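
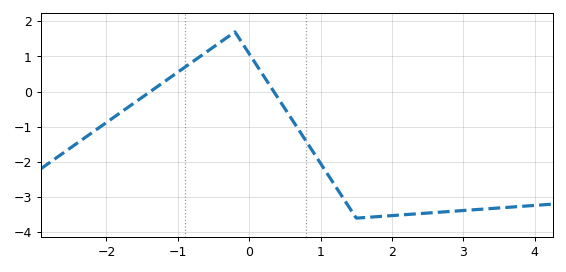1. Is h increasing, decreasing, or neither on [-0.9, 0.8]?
neither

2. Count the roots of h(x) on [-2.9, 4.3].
2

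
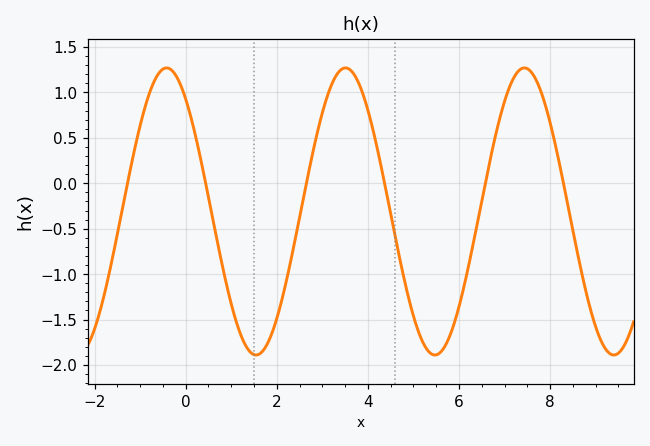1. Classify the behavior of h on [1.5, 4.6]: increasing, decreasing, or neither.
neither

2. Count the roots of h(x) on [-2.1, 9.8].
6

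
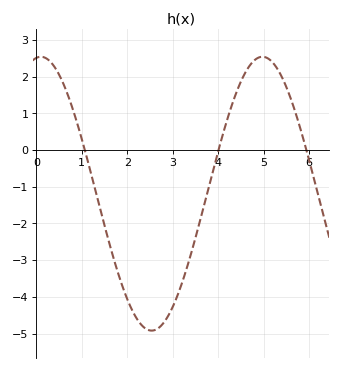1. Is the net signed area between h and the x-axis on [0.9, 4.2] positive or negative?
negative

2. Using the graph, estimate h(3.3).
-3.3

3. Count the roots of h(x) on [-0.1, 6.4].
3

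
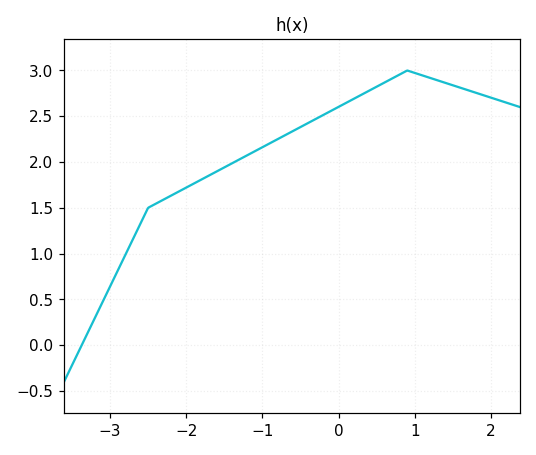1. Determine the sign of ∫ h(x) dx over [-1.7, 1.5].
positive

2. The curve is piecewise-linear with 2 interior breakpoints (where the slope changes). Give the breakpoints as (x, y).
(-2.5, 1.5); (0.9, 3)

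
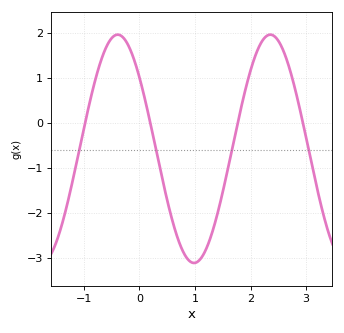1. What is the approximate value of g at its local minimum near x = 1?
-3.12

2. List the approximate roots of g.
-0.974, 0.197, 1.77, 2.94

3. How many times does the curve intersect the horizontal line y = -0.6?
4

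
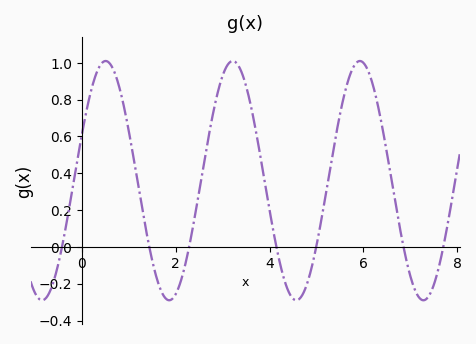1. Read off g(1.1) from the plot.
0.488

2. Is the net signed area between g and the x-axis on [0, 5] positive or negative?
positive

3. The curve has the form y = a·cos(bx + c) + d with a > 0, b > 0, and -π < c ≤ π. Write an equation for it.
y = 0.65cos(2.32x - 1.18) + 0.36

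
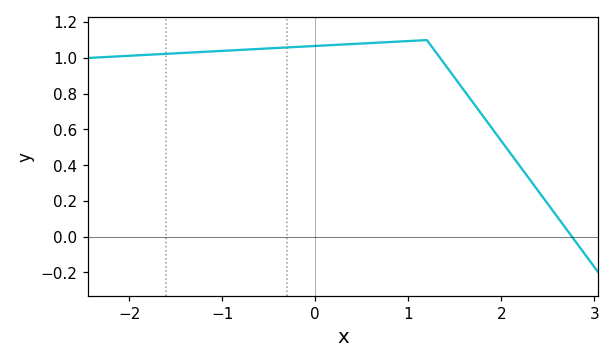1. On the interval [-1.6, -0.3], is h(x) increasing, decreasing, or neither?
increasing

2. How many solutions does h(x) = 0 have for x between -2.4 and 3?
1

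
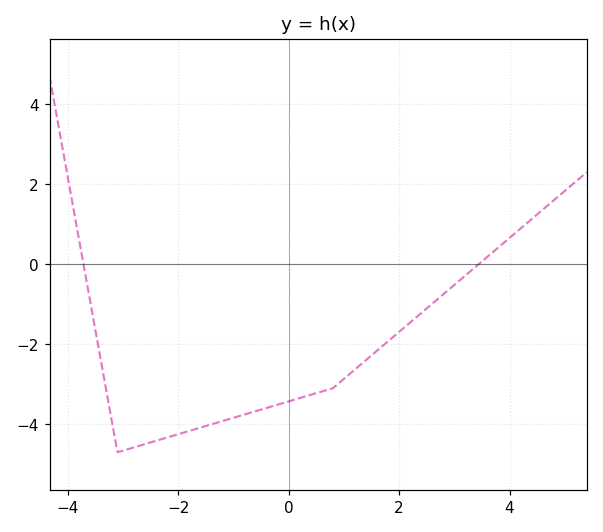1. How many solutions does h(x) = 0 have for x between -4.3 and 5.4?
2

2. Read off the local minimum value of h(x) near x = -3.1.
-4.6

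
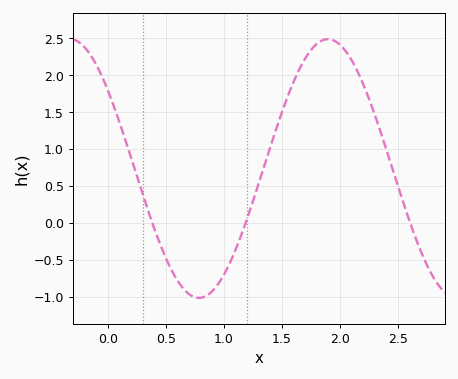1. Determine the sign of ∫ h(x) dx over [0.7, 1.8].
positive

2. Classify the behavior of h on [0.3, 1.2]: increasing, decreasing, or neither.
neither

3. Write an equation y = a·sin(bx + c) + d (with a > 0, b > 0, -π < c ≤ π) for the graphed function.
y = 1.75sin(2.82x + 2.5) + 0.74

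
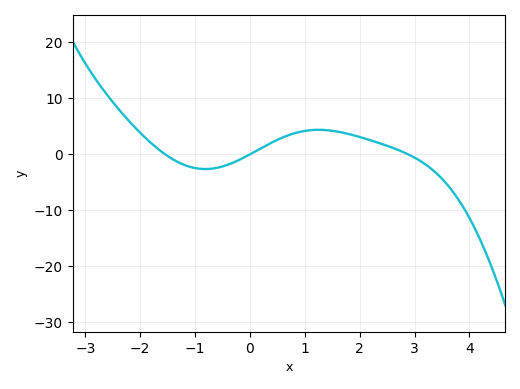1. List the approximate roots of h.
-1.54, 0, 2.88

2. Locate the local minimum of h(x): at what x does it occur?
-0.812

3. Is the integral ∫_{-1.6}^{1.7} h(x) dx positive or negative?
positive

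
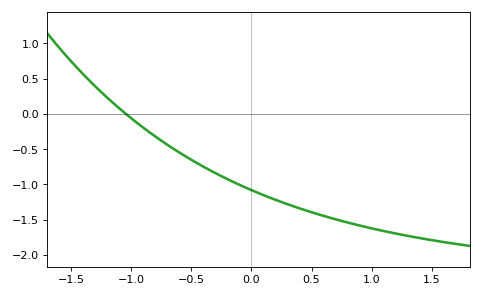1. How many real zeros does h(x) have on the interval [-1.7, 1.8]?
1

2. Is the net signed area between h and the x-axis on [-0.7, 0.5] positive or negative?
negative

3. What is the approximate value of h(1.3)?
-1.73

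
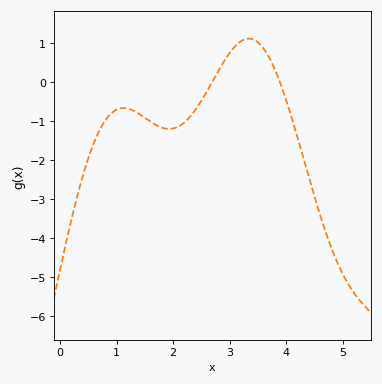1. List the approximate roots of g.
2.69, 3.89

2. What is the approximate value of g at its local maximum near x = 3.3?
1.11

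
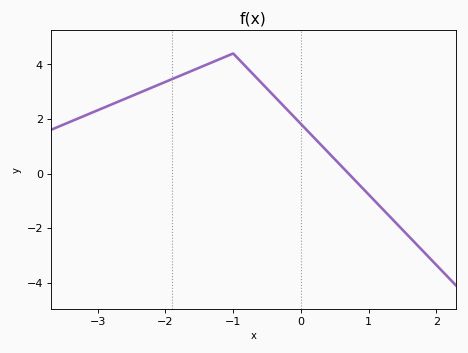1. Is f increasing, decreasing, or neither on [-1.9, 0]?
neither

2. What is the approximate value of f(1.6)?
-2.32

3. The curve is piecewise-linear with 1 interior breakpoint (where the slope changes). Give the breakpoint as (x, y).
(-1, 4.4)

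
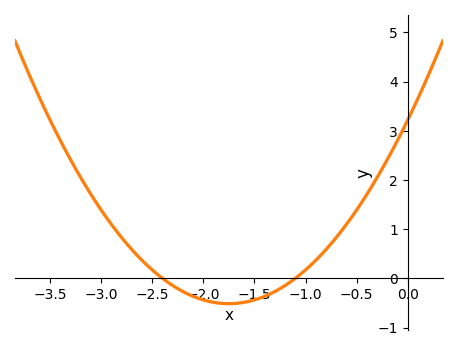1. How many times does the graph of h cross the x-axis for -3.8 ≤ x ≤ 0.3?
2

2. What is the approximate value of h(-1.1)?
0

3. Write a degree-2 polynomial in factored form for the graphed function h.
y = 1.22(x + 2.4)(x + 1.1)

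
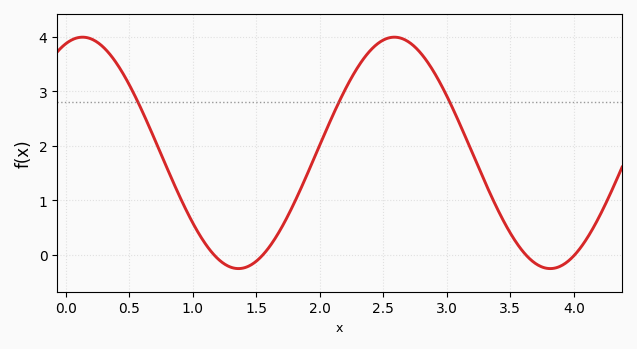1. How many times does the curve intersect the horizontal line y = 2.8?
3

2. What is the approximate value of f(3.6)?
0.06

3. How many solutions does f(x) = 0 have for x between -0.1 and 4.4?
4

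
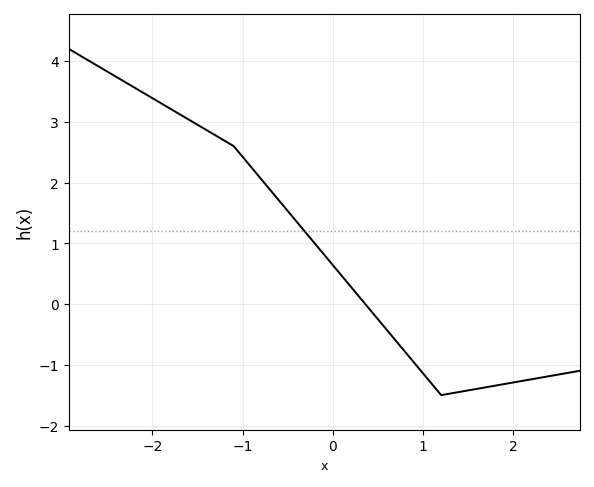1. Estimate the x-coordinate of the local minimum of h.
1.2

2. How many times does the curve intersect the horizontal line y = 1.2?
1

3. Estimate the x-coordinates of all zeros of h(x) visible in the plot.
0.4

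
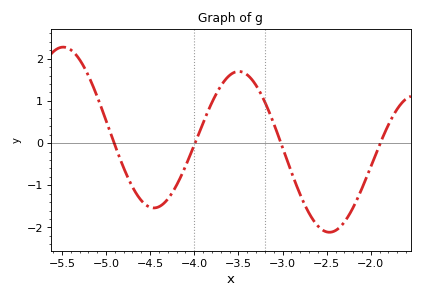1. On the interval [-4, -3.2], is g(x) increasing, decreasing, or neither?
neither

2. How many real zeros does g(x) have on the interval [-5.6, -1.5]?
4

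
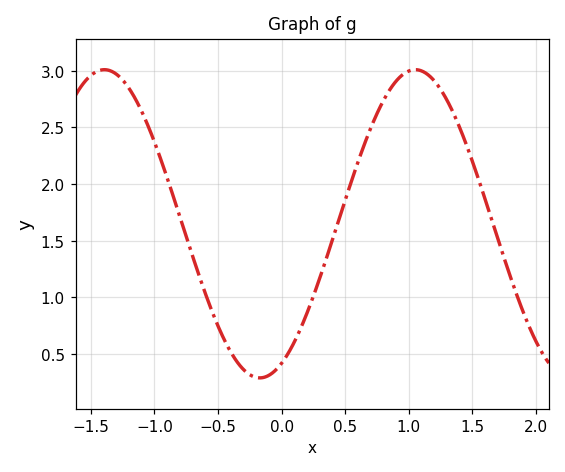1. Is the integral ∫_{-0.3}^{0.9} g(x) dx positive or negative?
positive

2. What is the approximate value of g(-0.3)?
0.363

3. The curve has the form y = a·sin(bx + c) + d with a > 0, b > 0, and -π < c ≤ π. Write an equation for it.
y = 1.36sin(2.57x - 1.13) + 1.65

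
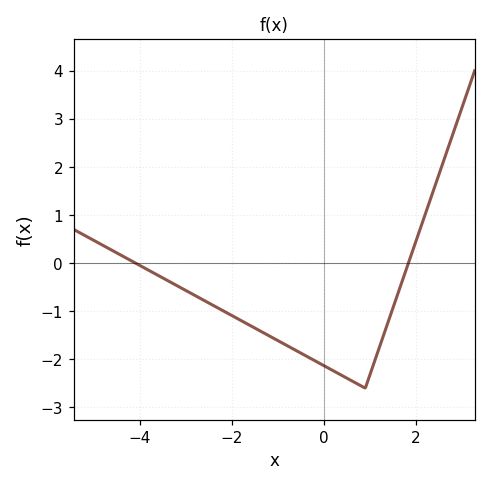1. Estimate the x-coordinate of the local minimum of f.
0.898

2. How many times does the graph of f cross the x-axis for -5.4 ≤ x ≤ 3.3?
2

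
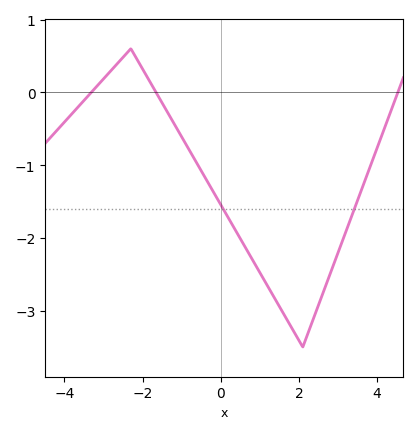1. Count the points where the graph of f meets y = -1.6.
2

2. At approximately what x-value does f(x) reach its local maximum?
-2.3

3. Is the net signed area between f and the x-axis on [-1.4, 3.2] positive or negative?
negative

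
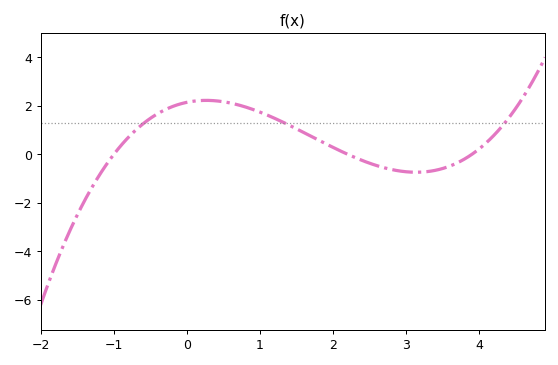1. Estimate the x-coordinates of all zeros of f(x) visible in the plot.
-1, 2.2, 3.9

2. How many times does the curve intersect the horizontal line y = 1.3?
3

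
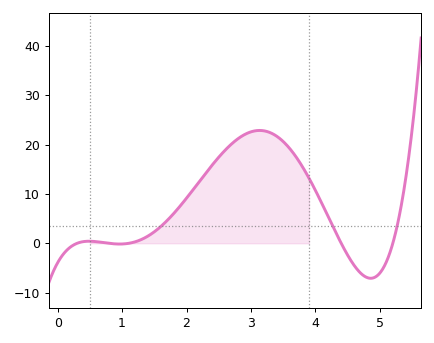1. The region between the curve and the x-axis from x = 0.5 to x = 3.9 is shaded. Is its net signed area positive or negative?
positive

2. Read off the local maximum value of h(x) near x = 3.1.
23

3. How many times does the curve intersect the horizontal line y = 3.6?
3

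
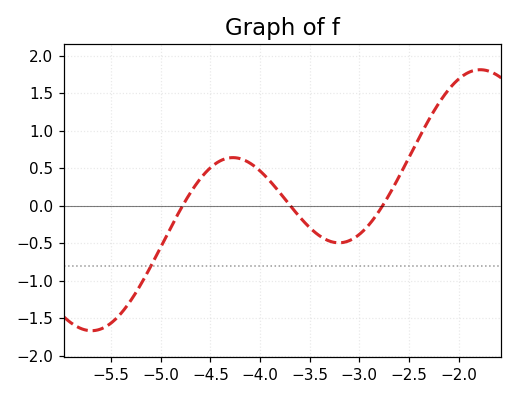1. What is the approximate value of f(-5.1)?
-0.8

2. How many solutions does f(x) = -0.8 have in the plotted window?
1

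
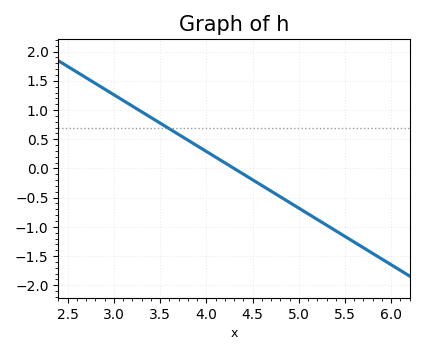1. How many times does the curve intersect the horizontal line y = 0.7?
1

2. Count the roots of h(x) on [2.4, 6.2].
1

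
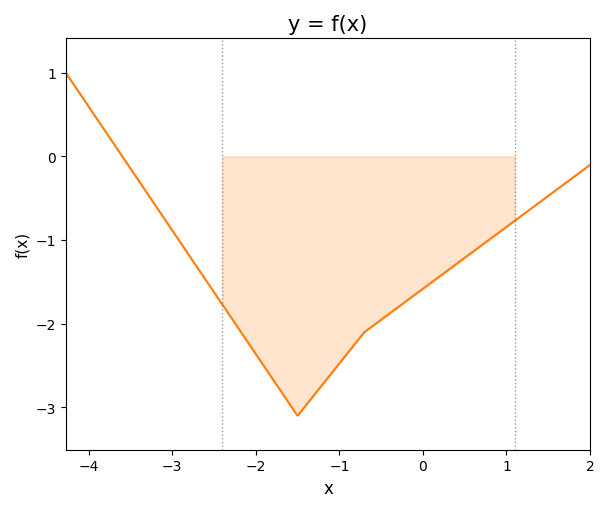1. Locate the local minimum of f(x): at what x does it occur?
-1.5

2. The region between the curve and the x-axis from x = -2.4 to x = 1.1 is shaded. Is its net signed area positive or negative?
negative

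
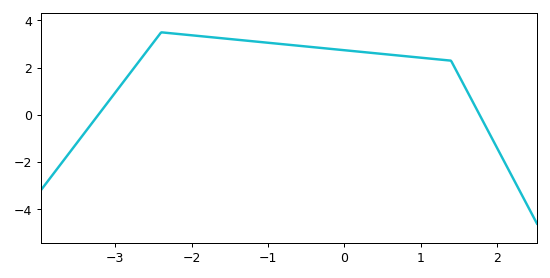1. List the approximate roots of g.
-3.23, 1.78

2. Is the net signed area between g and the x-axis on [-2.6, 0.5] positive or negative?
positive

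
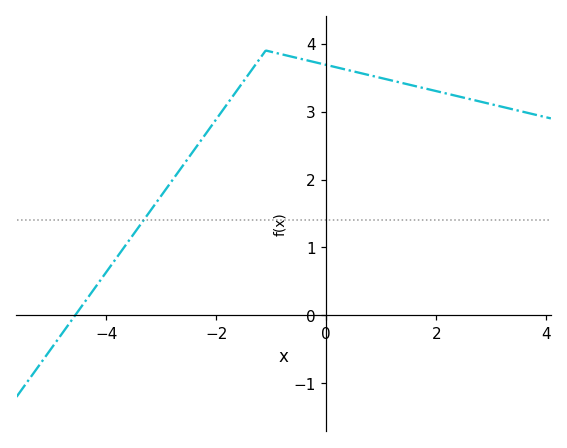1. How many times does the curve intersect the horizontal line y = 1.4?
1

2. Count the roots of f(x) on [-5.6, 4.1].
1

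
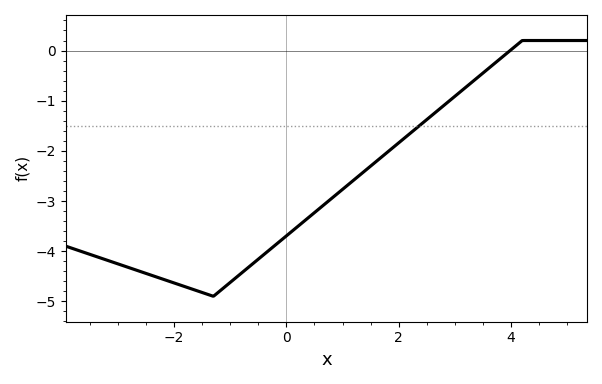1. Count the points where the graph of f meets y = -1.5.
1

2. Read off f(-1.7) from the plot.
-4.75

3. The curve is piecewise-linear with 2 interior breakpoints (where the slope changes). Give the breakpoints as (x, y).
(-1.3, -4.9); (4.2, 0.2)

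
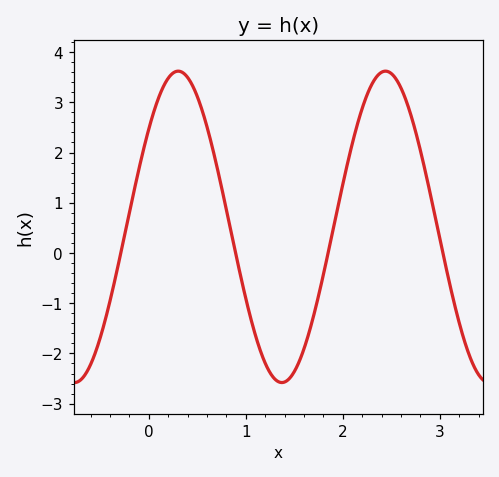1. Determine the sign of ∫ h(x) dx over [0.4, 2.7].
positive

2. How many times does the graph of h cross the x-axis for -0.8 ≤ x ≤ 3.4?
4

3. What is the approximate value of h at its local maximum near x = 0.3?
3.6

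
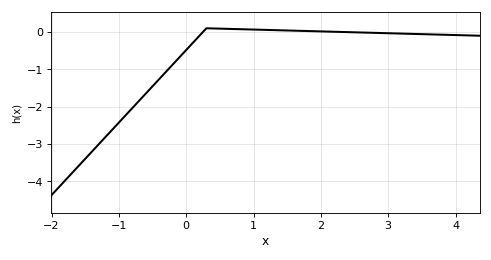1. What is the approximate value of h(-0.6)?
-1.65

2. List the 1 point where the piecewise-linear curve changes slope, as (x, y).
(0.3, 0.1)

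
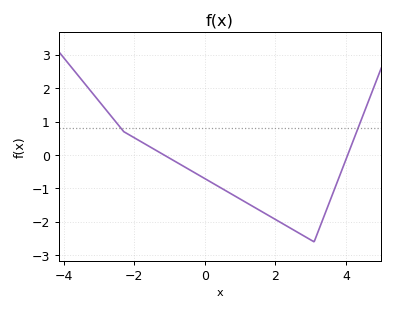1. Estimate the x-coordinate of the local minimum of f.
3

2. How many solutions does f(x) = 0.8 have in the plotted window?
2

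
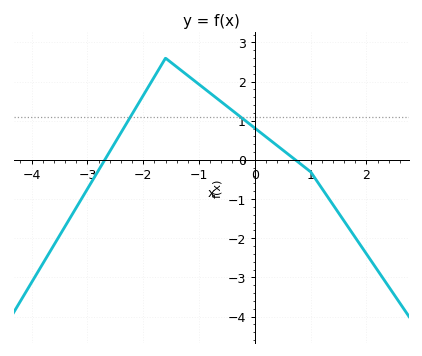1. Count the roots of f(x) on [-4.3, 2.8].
2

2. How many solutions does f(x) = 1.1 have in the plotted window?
2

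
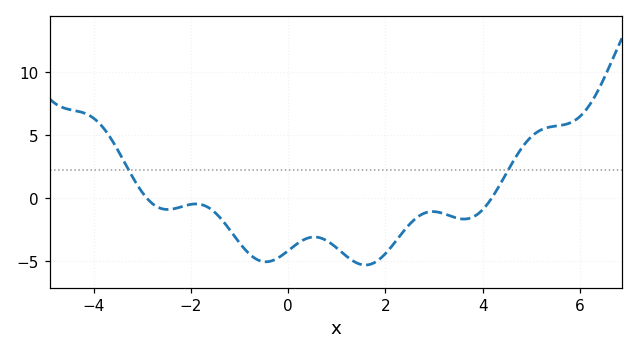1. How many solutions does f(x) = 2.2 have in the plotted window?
2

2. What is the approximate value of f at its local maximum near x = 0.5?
-3.1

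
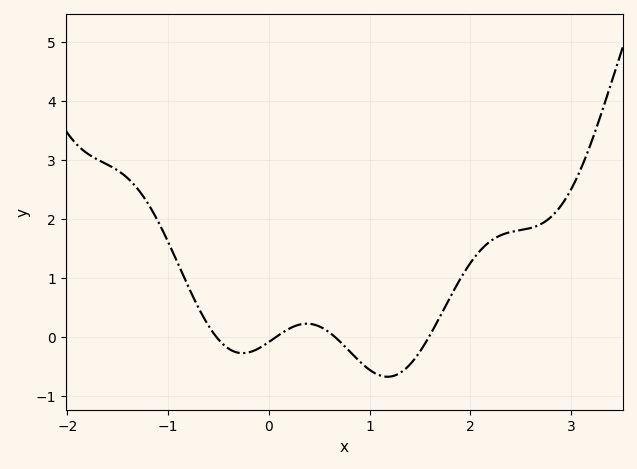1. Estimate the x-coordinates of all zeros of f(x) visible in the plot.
-0.5, 0.1, 0.7, 1.6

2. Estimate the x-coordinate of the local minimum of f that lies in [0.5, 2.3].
1.2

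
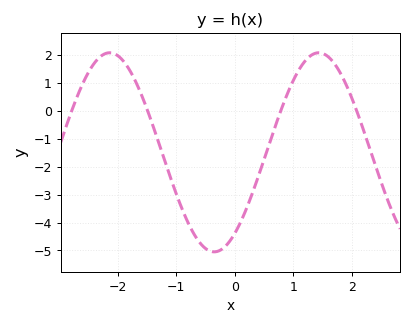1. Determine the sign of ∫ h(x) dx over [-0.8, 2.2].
negative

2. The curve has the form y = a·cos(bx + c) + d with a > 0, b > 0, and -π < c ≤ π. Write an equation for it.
y = 3.57cos(1.76x - 2.52) - 1.48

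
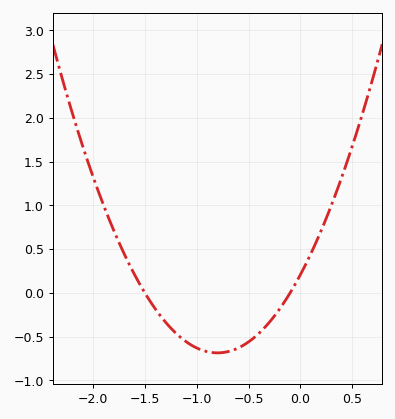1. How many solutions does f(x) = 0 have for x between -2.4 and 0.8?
2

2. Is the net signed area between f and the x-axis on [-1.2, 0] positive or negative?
negative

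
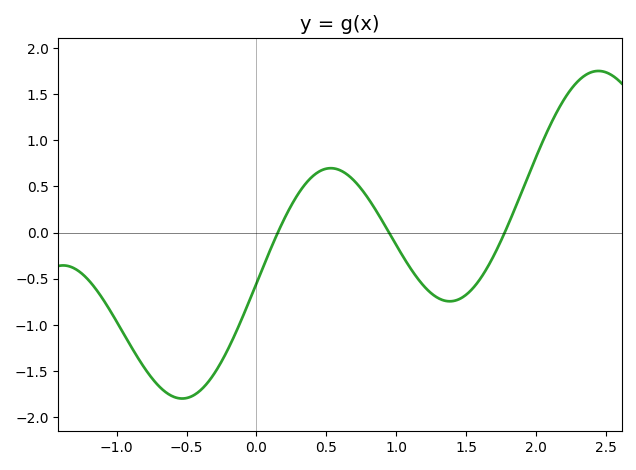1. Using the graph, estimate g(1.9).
0.45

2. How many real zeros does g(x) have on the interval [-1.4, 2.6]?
3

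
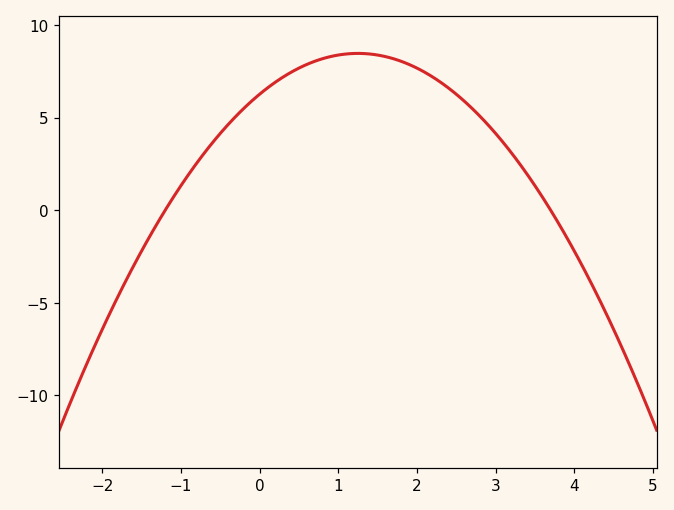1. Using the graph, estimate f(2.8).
5.08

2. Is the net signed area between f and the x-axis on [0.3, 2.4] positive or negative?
positive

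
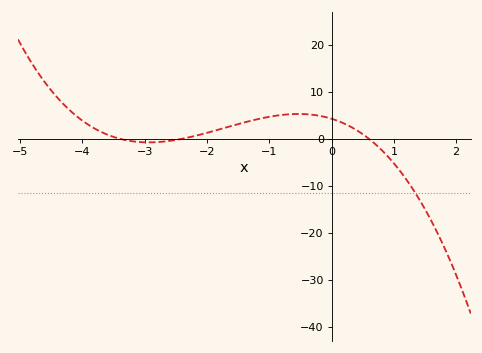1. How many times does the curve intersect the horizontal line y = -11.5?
1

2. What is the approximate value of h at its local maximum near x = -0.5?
5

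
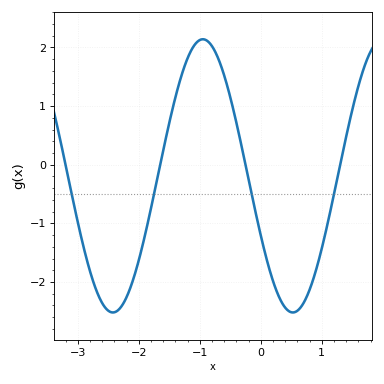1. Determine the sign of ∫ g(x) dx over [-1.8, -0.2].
positive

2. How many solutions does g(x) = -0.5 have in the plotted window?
4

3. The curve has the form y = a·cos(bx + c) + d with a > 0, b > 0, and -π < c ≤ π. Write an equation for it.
y = 2.33cos(2.1x + 2) - 0.19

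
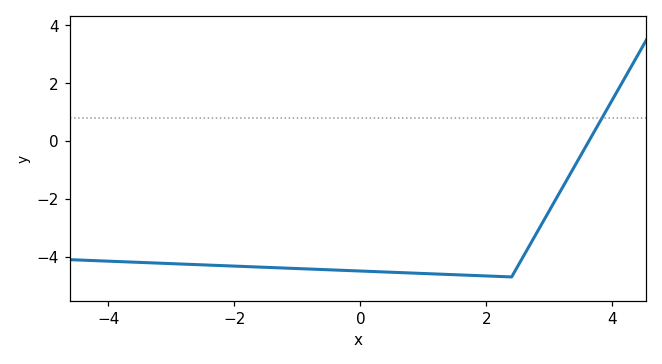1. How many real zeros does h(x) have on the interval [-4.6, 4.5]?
1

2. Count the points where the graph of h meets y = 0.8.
1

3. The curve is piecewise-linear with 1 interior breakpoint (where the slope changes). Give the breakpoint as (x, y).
(2.4, -4.7)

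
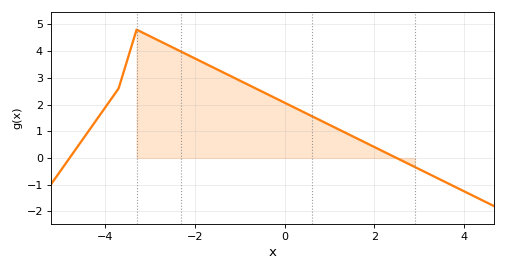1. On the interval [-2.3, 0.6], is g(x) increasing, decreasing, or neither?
decreasing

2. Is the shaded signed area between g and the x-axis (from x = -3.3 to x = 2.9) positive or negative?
positive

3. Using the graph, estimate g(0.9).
1.32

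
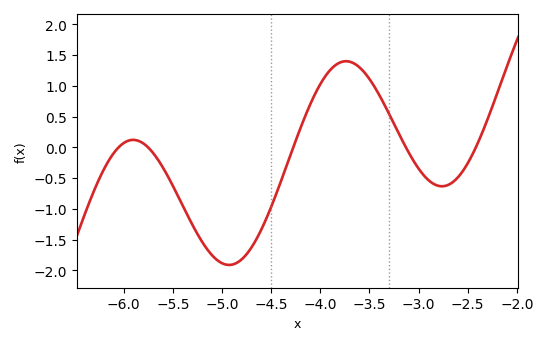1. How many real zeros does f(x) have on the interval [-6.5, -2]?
5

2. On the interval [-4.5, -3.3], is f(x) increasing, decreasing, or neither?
neither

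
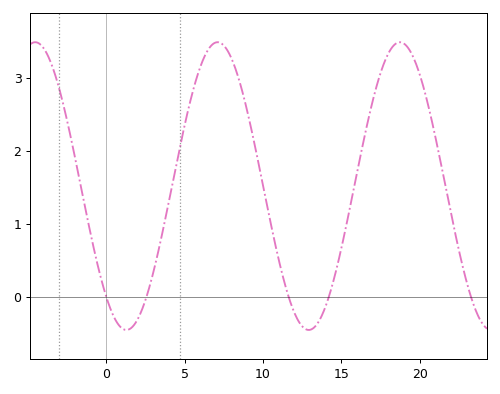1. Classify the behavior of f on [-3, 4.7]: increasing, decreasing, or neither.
neither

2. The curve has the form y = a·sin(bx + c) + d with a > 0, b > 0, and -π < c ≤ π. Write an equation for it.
y = 1.97sin(0.54x - 2.3) + 1.52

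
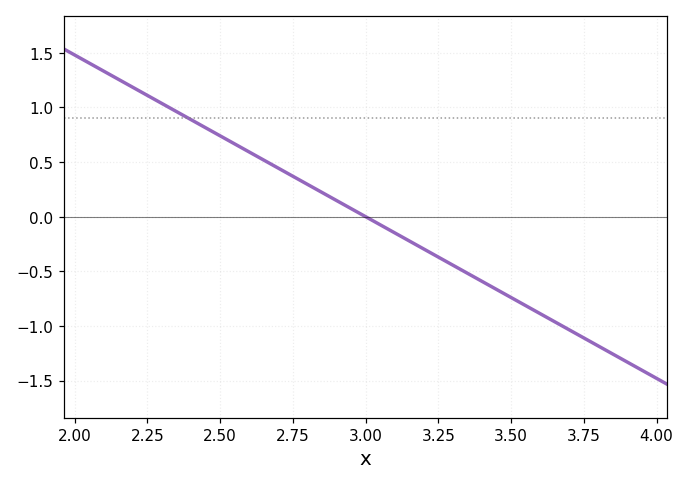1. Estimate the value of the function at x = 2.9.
0.148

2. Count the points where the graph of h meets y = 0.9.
1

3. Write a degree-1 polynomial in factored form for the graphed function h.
y = -1.48(x - 3)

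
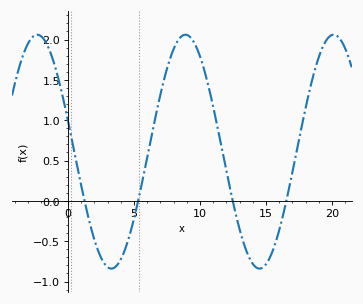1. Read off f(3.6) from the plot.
-0.818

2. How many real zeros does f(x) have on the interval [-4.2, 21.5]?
4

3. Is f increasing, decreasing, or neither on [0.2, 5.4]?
neither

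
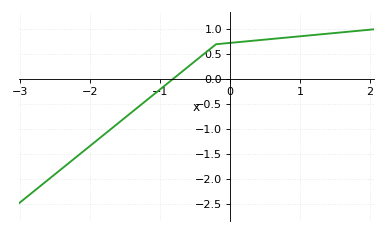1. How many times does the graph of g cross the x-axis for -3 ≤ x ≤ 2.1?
1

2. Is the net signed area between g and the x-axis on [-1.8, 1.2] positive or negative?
positive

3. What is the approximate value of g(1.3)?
0.899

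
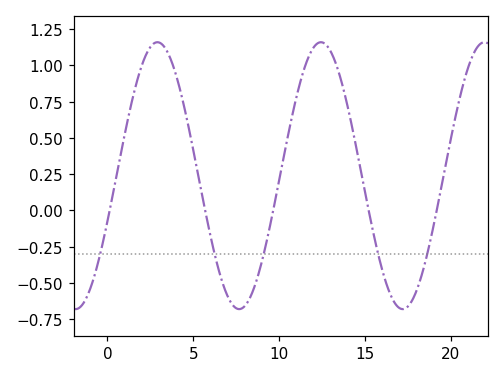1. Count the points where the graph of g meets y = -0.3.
5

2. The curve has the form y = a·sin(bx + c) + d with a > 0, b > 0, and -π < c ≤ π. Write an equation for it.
y = 0.92sin(0.66x - 0.35) + 0.24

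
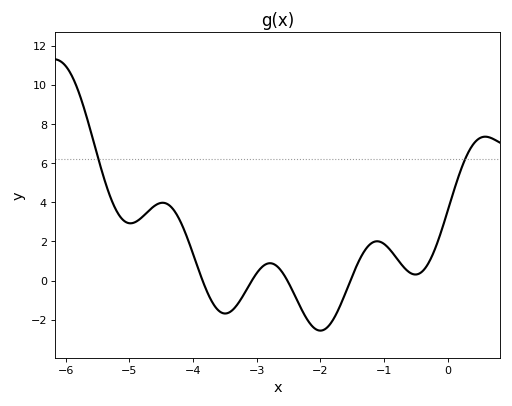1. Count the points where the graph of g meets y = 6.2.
2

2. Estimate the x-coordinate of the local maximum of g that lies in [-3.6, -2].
-2.79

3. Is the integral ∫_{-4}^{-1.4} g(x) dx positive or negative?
negative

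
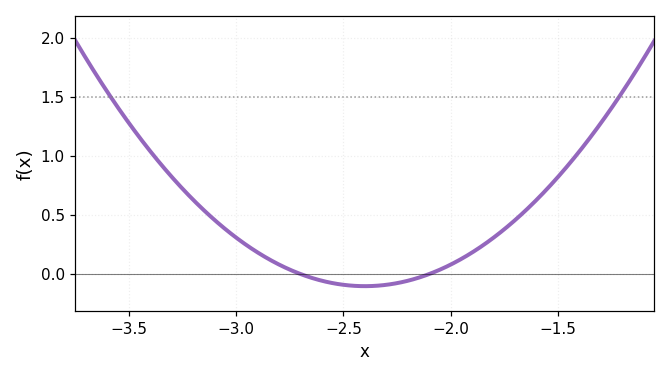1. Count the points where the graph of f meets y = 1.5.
2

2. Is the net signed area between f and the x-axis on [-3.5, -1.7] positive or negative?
positive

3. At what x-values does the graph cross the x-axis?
-2.7, -2.1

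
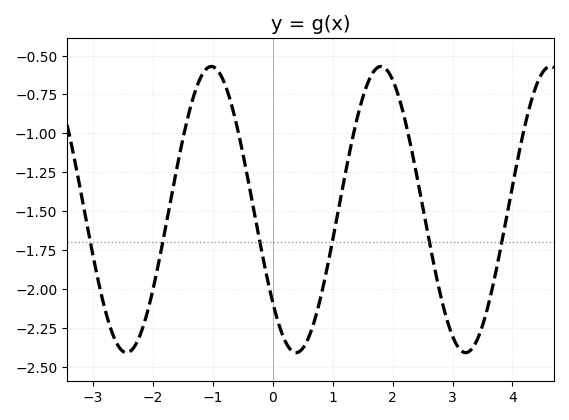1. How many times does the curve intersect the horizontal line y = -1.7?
6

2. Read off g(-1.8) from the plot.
-1.6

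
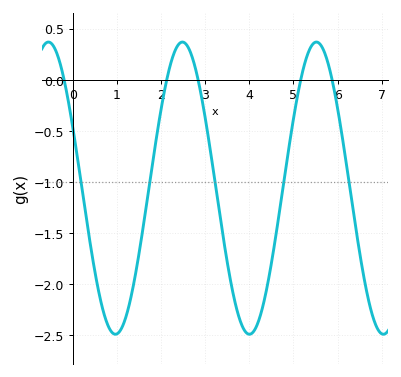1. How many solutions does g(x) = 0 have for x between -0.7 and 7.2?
5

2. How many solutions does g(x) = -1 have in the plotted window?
5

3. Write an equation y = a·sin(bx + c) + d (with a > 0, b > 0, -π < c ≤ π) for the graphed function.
y = 1.43sin(2.07x + 2.71) - 1.06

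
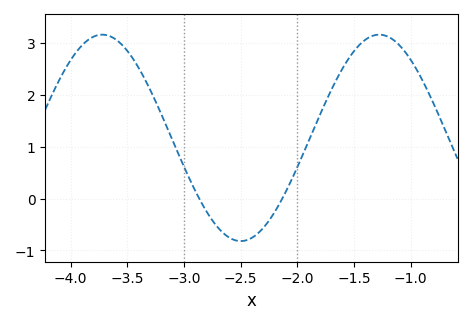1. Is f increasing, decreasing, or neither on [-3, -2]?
neither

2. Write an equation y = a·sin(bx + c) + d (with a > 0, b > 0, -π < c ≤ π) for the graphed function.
y = 1.99sin(2.6x - 1.4) + 1.17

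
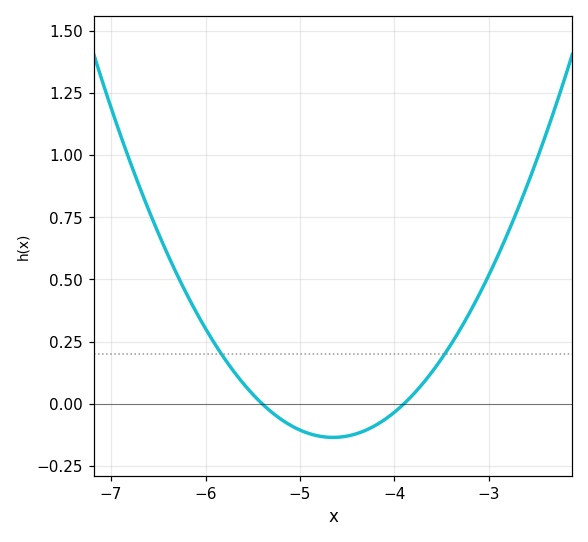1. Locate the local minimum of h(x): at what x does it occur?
-4.65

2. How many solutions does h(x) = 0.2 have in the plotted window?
2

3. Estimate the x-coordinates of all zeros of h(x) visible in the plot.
-5.4, -3.9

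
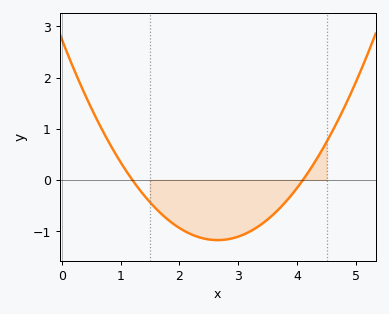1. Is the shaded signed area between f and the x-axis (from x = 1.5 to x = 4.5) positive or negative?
negative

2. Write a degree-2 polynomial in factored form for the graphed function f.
y = 0.56(x - 1.2)(x - 4.1)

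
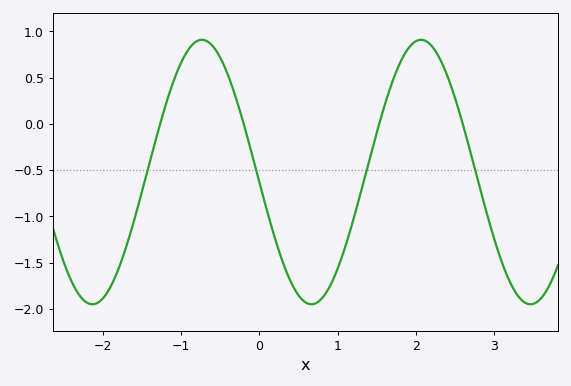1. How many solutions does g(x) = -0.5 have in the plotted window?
4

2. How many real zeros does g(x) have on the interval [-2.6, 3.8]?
4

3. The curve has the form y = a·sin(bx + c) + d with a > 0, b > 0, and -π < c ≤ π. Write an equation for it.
y = 1.43sin(2.2x - 3.1) - 0.52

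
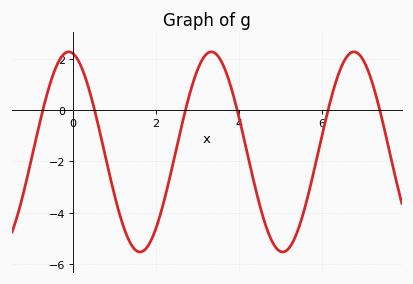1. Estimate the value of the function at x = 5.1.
-5.51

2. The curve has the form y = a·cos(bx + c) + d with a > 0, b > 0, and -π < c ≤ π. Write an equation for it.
y = 3.9cos(1.83x + 0.182) - 1.63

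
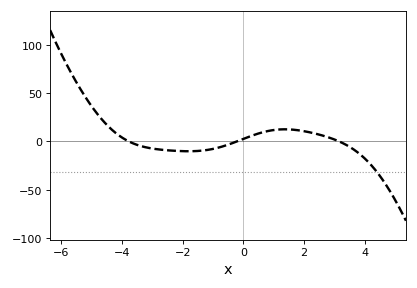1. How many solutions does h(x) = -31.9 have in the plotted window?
1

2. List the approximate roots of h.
-3.77, -0.214, 3.15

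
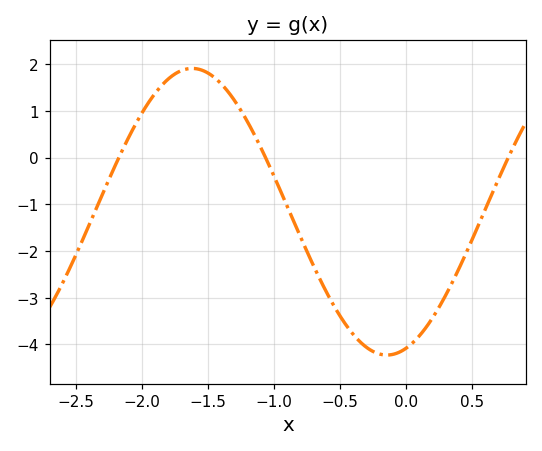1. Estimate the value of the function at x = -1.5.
1.8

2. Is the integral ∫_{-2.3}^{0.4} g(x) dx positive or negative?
negative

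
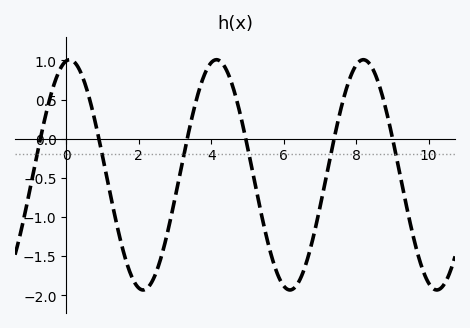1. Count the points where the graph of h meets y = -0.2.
6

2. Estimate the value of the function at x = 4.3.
0.968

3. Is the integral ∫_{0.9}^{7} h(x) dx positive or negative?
negative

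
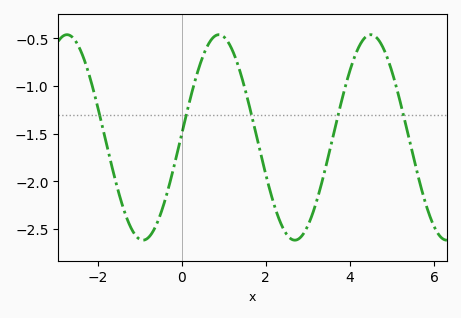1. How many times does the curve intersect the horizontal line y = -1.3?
5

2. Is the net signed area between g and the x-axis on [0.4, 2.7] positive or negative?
negative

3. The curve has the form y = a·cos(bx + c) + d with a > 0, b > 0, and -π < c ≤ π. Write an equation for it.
y = 1.08cos(1.7x - 1.5) - 1.54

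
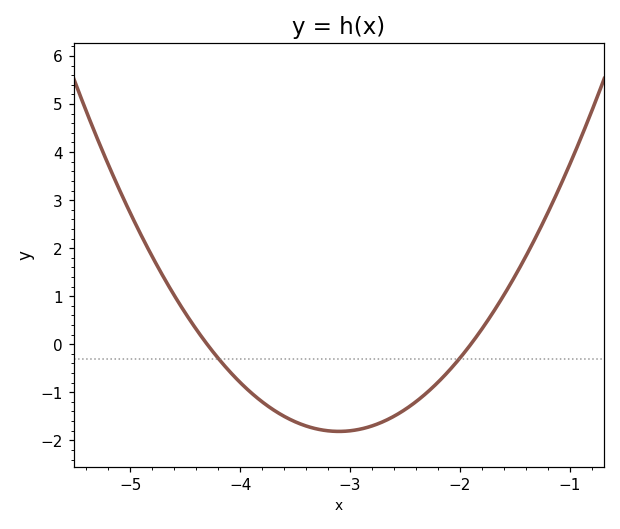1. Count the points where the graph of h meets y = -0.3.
2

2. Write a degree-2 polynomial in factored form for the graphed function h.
y = 1.26(x + 4.3)(x + 1.9)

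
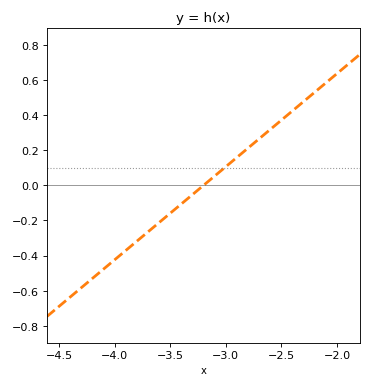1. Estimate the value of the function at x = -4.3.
-0.583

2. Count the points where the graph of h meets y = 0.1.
1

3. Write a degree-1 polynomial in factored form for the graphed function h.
y = 0.53(x + 3.2)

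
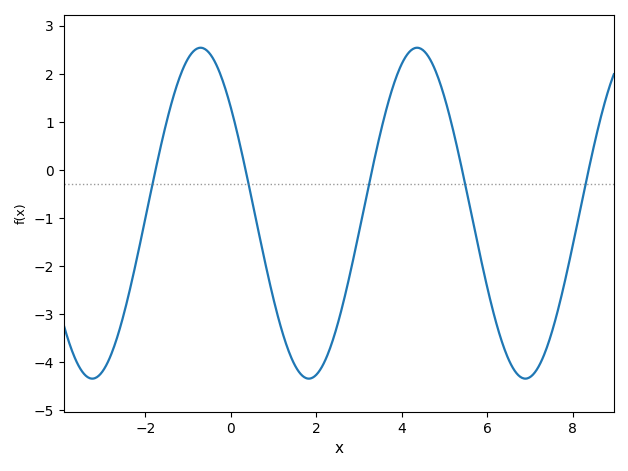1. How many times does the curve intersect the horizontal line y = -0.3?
5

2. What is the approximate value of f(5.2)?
0.827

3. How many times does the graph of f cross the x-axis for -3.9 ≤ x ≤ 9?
5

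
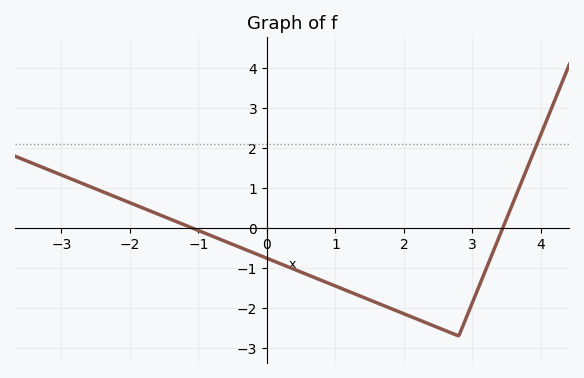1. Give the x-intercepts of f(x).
-1.09, 3.44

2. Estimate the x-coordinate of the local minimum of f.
2.8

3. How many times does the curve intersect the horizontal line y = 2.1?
1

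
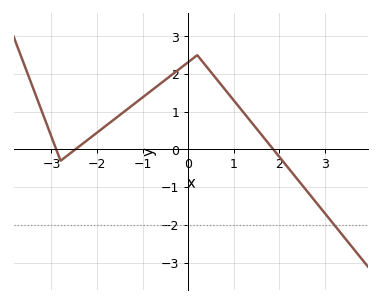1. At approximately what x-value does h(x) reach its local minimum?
-2.8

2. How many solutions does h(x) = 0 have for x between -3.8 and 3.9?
3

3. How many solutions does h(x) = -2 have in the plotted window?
1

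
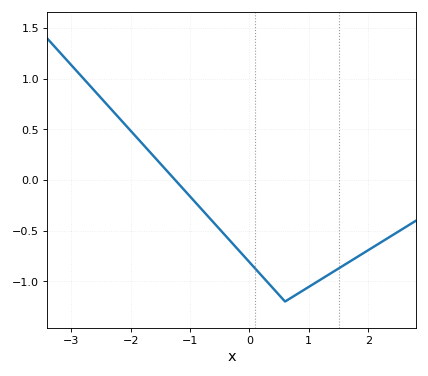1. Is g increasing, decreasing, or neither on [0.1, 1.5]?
neither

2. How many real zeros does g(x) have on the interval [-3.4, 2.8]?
1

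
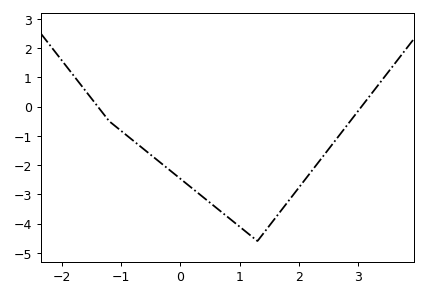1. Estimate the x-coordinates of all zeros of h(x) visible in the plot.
-1.39, 3.05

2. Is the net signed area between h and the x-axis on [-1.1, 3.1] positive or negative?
negative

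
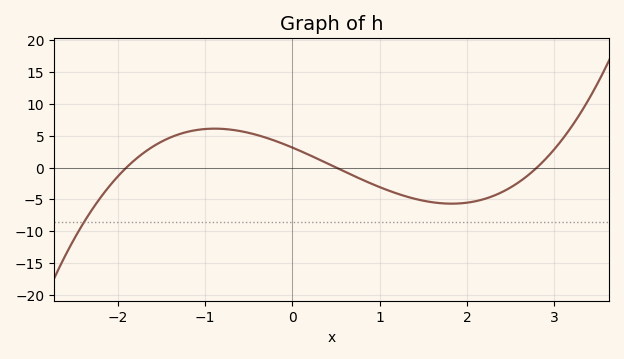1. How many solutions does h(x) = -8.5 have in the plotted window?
1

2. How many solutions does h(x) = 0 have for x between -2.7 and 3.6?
3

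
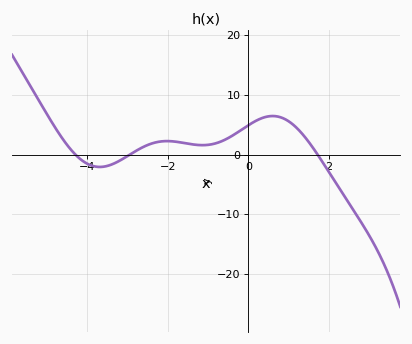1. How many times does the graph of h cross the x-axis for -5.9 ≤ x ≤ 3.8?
3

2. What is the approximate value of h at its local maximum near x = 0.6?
6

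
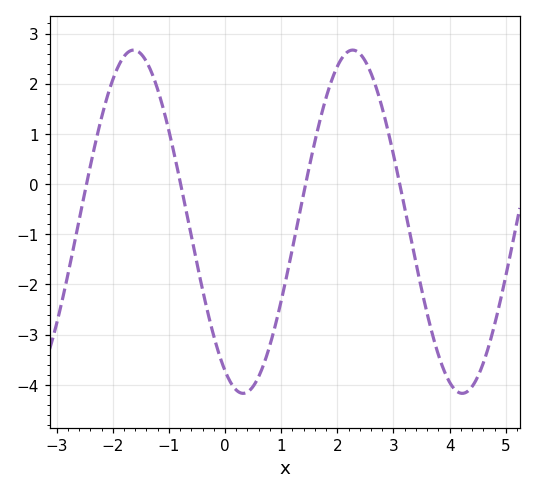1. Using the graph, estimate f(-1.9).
2.35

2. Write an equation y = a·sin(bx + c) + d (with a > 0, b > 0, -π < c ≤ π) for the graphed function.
y = 3.42sin(1.61x - 2.09) - 0.75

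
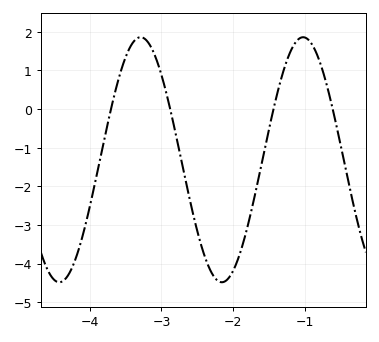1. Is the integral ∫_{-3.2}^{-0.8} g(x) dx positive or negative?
negative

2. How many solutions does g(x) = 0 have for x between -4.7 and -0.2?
4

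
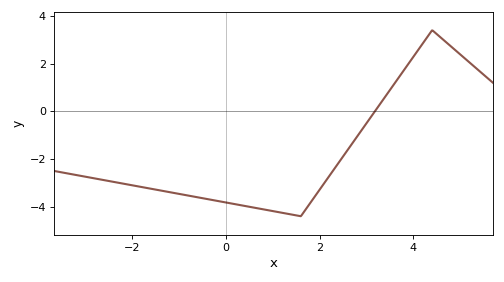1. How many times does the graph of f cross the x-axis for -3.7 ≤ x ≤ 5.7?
1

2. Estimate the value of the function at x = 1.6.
-4.4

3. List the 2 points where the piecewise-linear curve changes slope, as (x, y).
(1.6, -4.4); (4.4, 3.4)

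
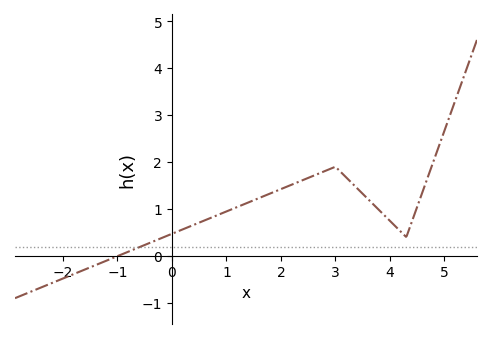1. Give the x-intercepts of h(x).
-0.989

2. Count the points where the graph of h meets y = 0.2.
1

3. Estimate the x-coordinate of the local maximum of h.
3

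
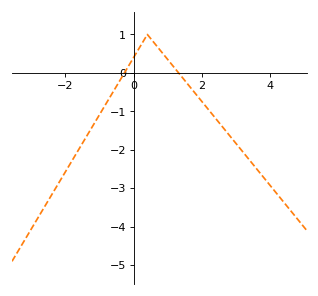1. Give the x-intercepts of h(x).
-0.2, 1.4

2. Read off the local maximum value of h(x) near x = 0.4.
1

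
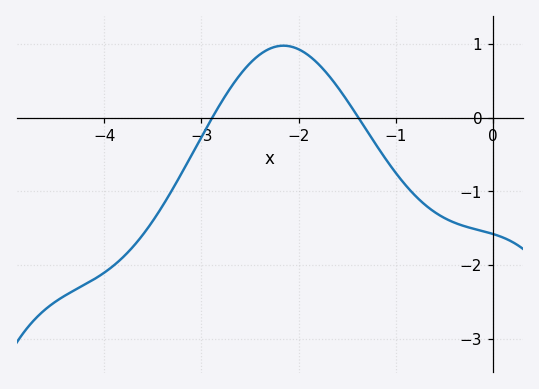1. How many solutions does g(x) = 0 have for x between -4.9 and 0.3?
2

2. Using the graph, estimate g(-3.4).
-1.2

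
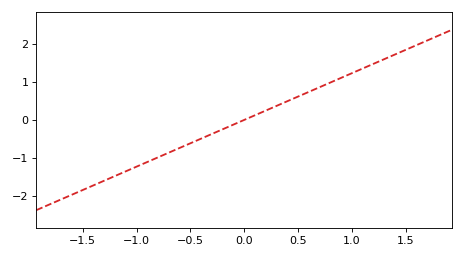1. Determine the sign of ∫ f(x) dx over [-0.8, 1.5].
positive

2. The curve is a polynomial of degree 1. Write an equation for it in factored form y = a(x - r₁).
y = 1.23(x - 0)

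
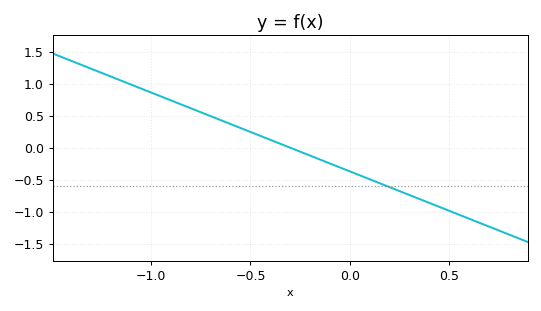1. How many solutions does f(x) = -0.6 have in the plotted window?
1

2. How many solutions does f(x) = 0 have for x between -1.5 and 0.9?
1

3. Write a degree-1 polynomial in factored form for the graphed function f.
y = -1.23(x + 0.3)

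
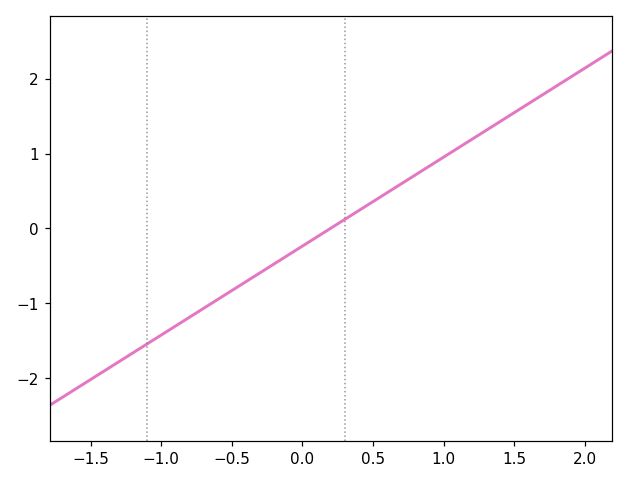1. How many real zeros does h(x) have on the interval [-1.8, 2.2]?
1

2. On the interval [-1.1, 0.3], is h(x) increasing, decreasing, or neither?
increasing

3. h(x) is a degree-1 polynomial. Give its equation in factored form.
y = 1.19(x - 0.2)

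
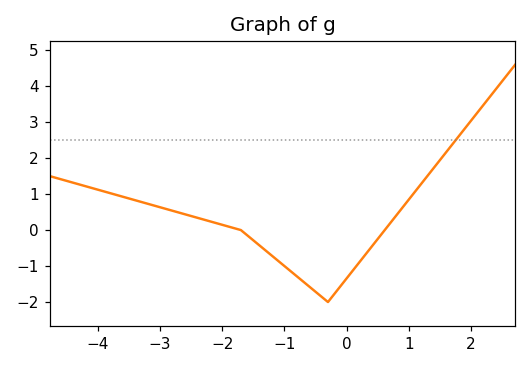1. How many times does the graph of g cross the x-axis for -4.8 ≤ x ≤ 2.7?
2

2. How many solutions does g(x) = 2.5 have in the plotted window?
1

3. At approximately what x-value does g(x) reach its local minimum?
-0.3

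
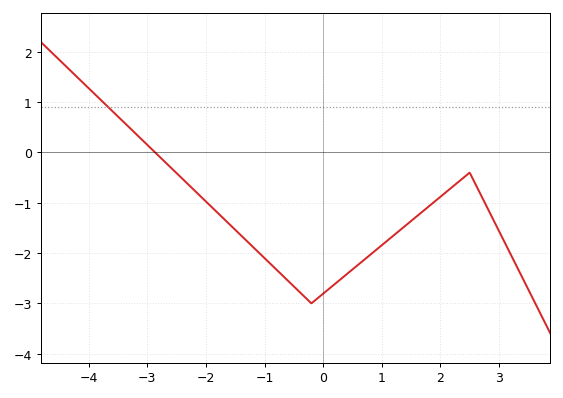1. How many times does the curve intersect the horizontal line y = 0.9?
1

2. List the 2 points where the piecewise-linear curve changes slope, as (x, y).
(-0.2, -3); (2.5, -0.4)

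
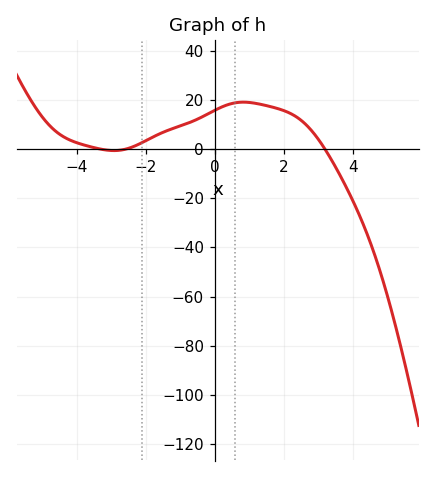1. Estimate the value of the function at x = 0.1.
16.4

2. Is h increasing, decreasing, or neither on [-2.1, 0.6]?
increasing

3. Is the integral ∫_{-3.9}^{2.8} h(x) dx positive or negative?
positive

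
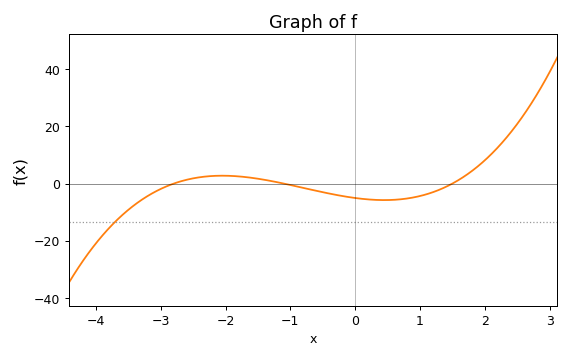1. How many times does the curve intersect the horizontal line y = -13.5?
1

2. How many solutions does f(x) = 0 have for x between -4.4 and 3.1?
3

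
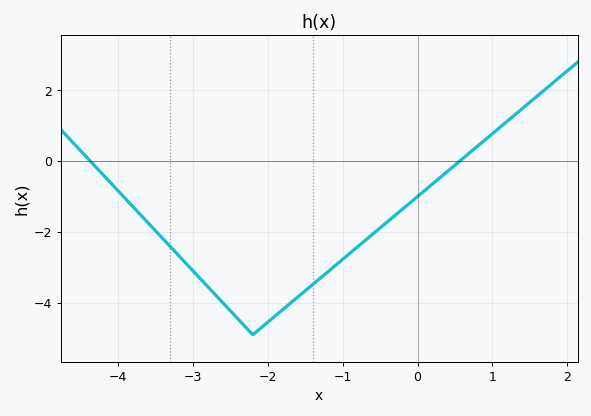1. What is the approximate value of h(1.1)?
0.956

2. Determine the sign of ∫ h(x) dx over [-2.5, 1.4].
negative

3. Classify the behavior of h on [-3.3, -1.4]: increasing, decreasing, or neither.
neither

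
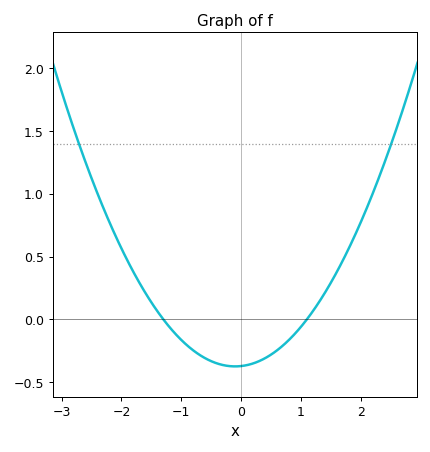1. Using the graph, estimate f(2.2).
1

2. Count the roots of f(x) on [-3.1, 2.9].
2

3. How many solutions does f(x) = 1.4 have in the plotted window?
2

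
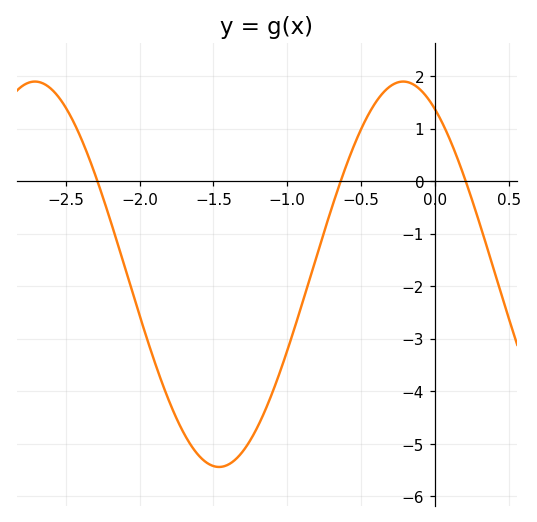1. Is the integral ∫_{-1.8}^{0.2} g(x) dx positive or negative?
negative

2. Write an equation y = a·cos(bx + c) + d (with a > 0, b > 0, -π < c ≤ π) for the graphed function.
y = 3.67cos(2.52x + 0.542) - 1.77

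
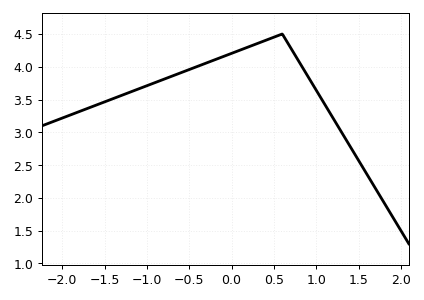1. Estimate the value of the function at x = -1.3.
3.55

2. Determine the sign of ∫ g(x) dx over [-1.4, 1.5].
positive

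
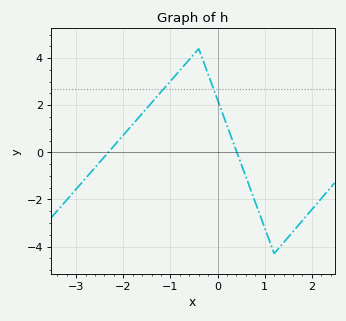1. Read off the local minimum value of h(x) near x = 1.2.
-4.3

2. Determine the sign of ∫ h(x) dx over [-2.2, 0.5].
positive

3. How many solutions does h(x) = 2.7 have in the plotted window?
2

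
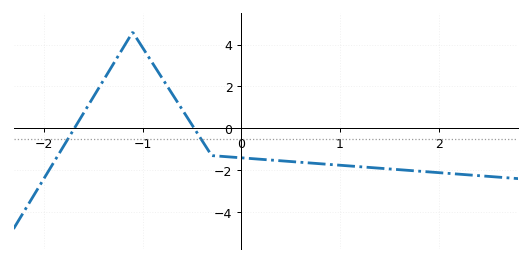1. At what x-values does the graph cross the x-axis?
-1.7, -0.5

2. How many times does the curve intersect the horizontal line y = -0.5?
2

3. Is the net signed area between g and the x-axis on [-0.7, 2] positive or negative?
negative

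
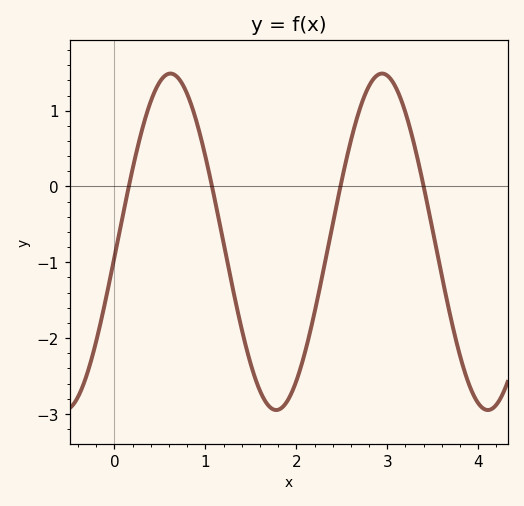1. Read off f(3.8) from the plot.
-2.23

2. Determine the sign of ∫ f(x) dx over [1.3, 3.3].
negative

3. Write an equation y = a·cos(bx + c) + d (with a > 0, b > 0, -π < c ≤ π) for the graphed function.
y = 2.22cos(2.7x - 1.66) - 0.73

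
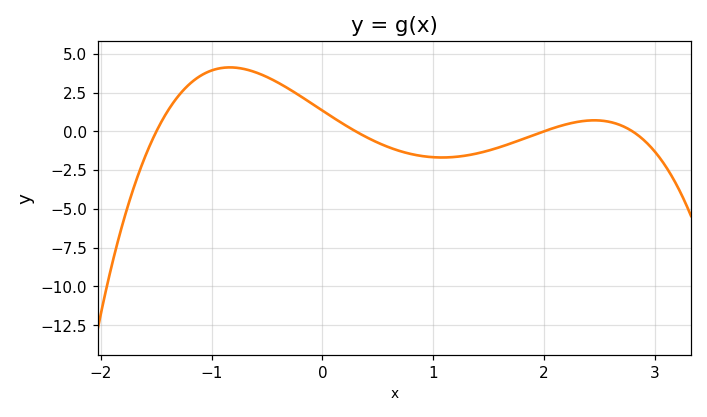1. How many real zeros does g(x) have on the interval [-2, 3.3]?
4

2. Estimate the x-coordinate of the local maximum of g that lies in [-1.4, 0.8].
-0.8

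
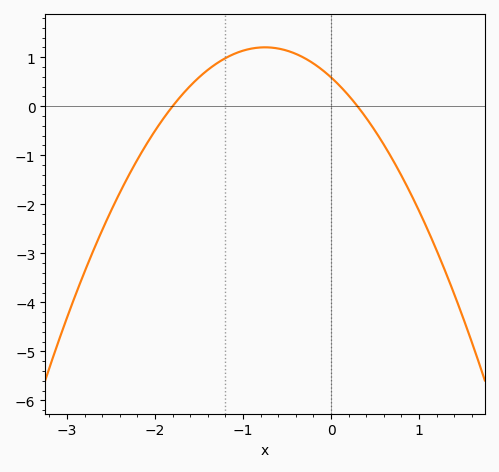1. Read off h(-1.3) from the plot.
0.872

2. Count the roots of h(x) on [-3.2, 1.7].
2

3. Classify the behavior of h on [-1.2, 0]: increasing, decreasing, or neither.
neither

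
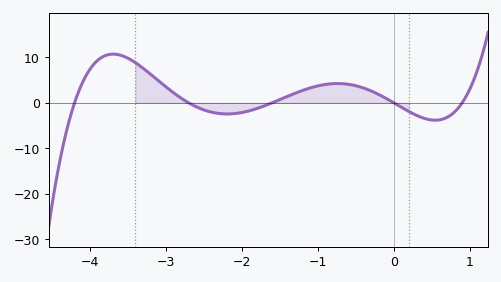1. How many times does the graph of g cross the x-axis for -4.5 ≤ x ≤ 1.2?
5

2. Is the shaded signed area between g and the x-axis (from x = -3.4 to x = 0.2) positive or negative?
positive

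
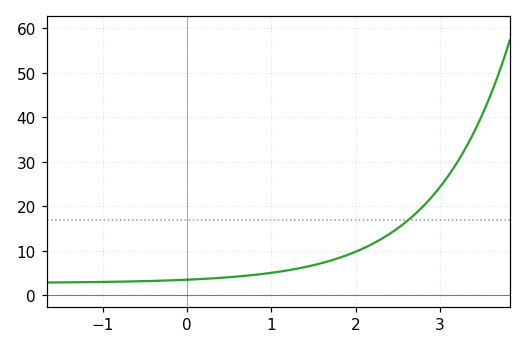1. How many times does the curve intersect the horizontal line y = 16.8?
1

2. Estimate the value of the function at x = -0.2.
3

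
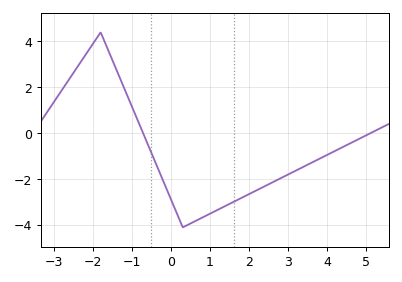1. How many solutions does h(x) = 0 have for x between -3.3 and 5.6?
2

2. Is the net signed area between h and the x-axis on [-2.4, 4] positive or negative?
negative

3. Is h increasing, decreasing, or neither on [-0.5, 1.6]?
neither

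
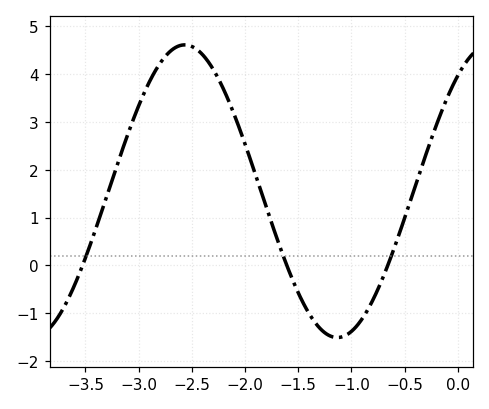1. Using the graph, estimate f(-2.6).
4.6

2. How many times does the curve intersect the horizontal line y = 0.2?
3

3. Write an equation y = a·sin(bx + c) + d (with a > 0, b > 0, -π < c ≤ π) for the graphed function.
y = 3.06sin(2.2x + 0.91) + 1.55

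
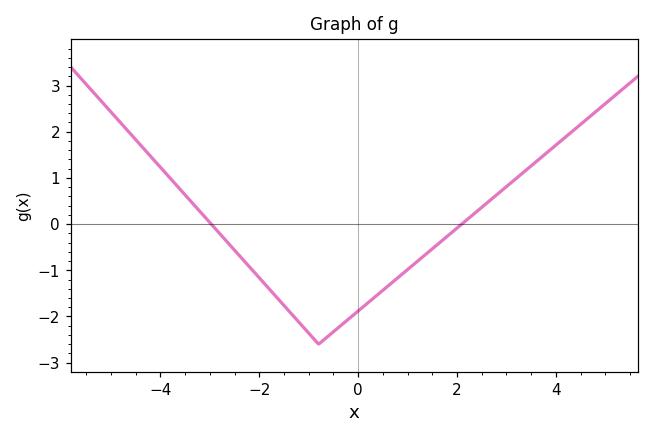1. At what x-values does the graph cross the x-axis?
-2.97, 2.1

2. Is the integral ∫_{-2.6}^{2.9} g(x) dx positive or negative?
negative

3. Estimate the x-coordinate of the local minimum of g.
-0.8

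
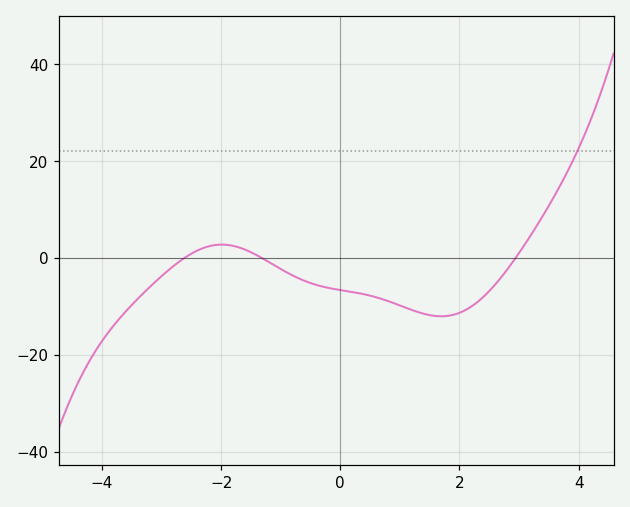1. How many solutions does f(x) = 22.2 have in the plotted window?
1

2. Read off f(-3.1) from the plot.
-4.82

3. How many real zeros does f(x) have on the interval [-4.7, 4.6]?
3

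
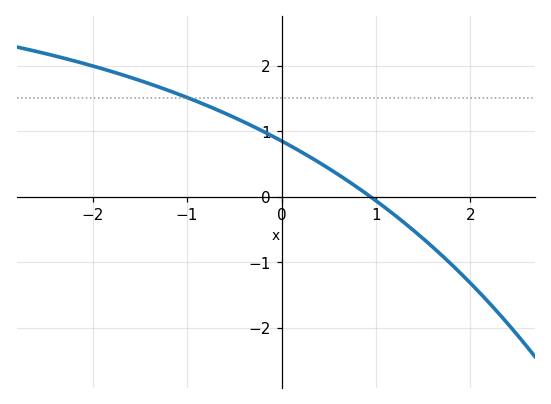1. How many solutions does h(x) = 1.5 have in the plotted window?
1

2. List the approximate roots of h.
0.9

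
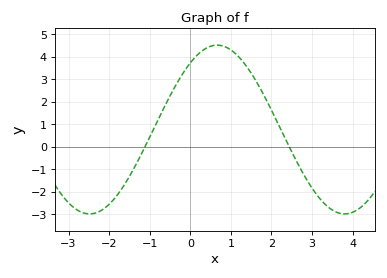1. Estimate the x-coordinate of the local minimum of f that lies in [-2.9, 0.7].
-2.48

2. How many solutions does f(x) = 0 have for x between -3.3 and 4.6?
2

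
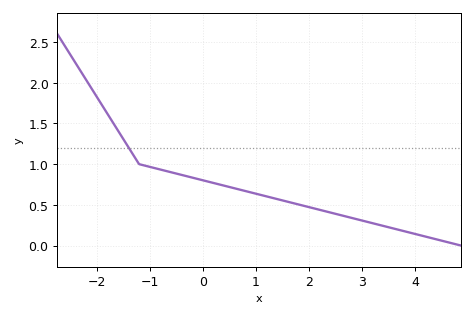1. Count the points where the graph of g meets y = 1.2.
1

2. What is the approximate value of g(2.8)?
0.34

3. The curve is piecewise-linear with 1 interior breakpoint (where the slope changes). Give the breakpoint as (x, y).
(-1.2, 1)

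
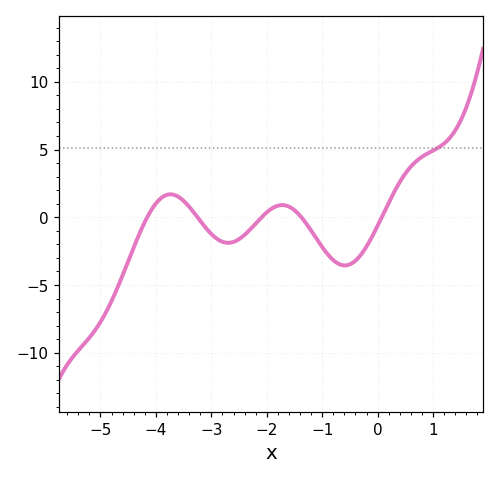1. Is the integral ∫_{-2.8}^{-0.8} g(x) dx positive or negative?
negative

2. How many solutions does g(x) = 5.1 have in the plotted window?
1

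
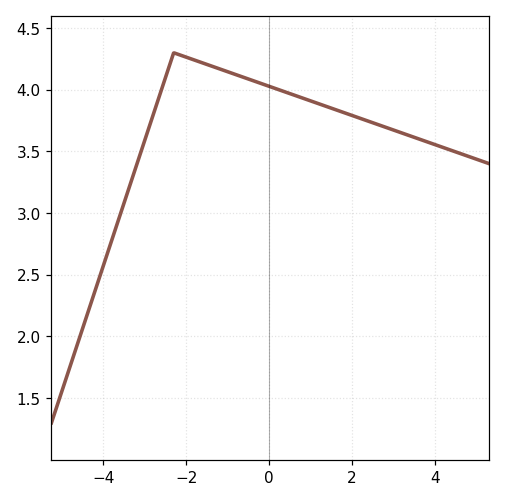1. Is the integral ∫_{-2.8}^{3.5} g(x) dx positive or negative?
positive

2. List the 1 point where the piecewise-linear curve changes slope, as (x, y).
(-2.3, 4.3)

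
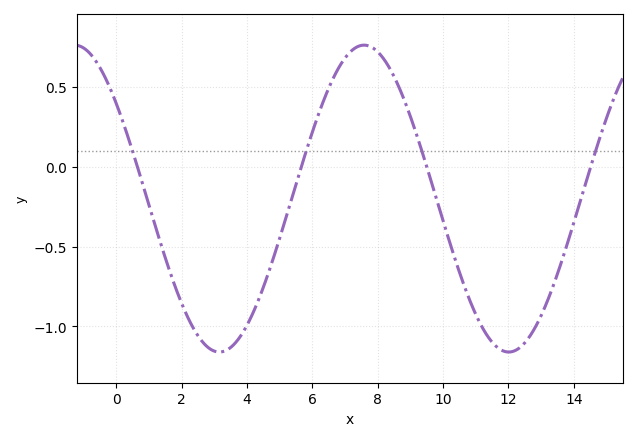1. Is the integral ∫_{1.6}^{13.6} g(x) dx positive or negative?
negative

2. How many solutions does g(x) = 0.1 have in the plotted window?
4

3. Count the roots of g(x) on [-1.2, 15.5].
4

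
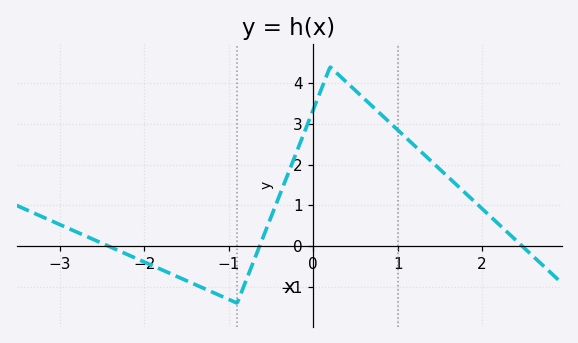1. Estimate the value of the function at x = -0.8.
-0.9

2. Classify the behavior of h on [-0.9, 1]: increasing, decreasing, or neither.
neither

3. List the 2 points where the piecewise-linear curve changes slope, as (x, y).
(-0.9, -1.4); (0.2, 4.4)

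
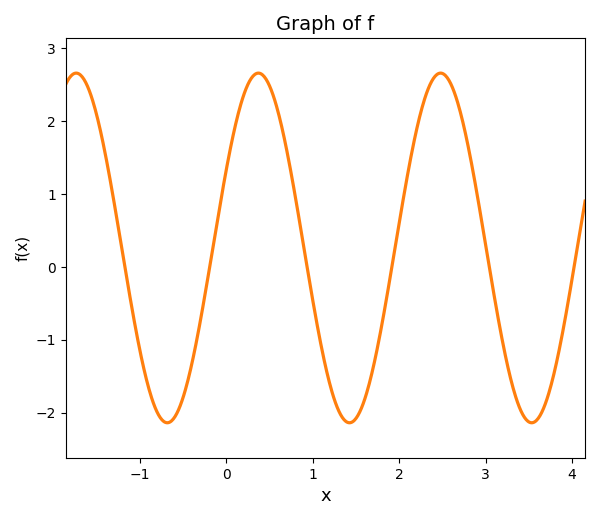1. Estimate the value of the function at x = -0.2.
0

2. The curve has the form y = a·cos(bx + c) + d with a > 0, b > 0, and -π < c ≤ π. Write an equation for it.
y = 2.4cos(3x - 1.1) + 0.26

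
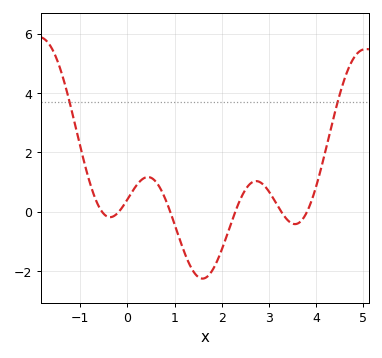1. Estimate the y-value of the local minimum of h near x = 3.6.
-0.41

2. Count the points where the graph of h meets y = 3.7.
2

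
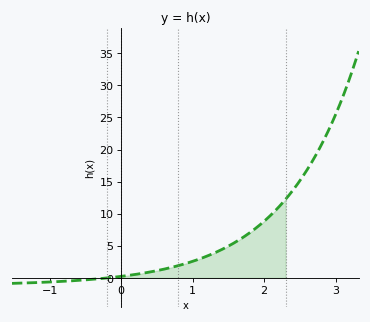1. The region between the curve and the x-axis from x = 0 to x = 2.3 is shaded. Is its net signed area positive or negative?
positive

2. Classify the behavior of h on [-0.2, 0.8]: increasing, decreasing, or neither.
increasing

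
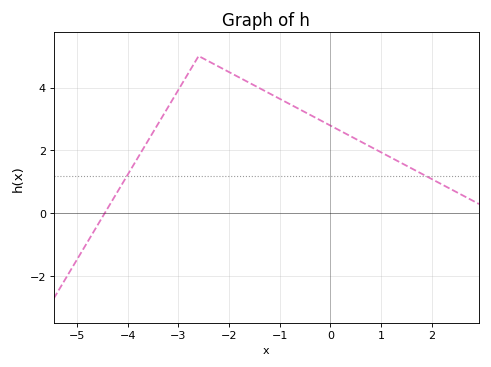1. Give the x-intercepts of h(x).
-4.46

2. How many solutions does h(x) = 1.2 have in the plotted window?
2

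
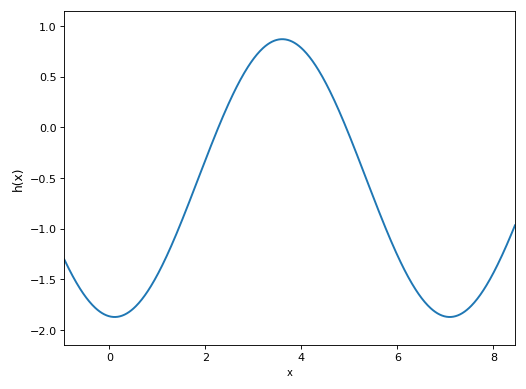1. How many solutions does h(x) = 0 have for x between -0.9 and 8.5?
2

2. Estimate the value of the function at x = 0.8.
-1.6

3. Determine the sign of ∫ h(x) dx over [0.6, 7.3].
negative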